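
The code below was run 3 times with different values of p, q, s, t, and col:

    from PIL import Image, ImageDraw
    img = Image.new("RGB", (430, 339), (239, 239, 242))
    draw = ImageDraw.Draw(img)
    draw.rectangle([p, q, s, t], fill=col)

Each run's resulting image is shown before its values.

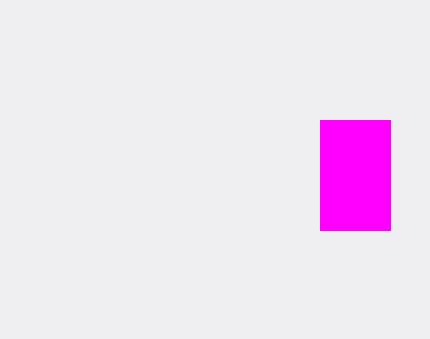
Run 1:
p = 320; q = 120; s = 390; t = 230; col = 'magenta'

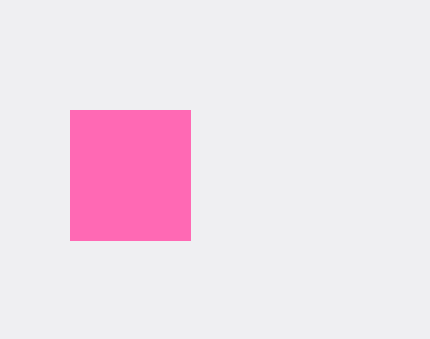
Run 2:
p = 70
q = 110
s = 190
t = 240
col = 'hotpink'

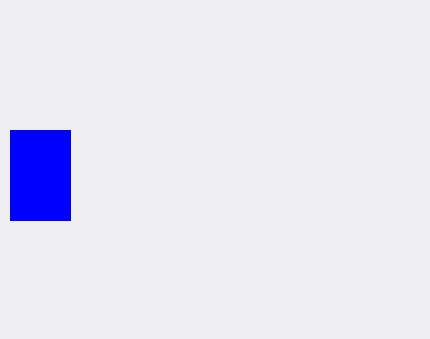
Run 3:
p = 10
q = 130
s = 70
t = 220
col = 'blue'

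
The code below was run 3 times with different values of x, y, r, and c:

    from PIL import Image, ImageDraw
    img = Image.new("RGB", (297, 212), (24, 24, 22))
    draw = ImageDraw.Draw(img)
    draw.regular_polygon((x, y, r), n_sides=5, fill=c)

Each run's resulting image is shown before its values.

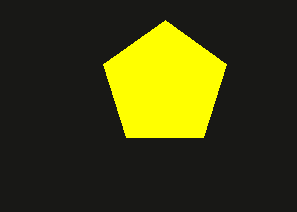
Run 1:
x = 165, y = 85, r = 65, c = 'yellow'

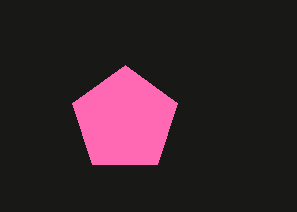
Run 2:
x = 125; y = 120; r = 55; c = 'hotpink'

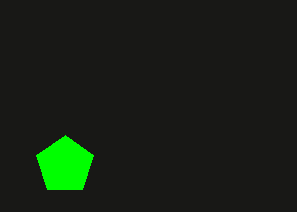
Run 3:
x = 65; y = 165; r = 30; c = 'lime'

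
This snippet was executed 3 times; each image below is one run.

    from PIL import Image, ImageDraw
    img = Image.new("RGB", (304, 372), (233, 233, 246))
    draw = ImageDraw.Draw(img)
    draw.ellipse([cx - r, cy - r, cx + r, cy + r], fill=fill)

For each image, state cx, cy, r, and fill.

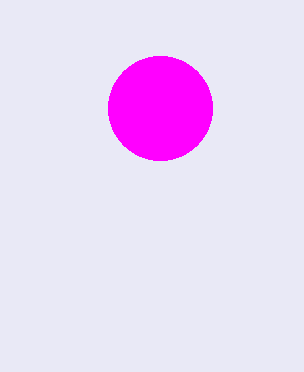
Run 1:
cx = 160, cy = 108, r = 52, fill = 'magenta'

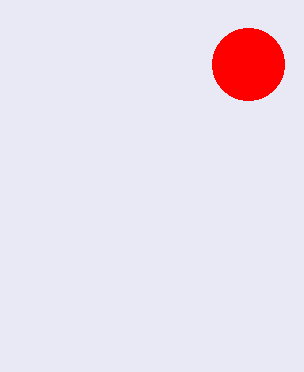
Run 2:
cx = 248, cy = 64, r = 36, fill = 'red'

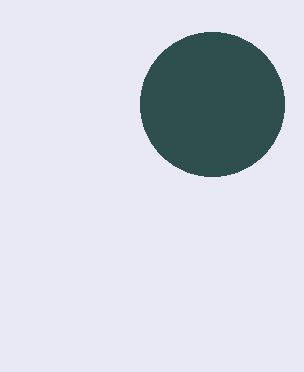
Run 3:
cx = 212
cy = 104
r = 72
fill = 'darkslategray'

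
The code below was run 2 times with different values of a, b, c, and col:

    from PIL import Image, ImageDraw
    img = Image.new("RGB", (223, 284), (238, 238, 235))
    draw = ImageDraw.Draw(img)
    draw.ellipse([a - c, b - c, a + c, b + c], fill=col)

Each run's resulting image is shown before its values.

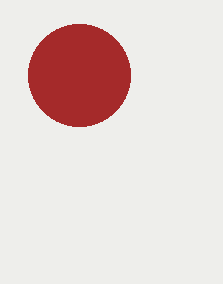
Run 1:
a = 79
b = 75
c = 51
col = 'brown'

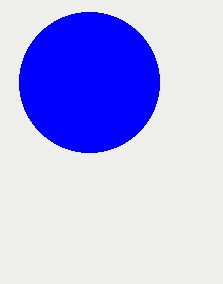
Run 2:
a = 89; b = 82; c = 70; col = 'blue'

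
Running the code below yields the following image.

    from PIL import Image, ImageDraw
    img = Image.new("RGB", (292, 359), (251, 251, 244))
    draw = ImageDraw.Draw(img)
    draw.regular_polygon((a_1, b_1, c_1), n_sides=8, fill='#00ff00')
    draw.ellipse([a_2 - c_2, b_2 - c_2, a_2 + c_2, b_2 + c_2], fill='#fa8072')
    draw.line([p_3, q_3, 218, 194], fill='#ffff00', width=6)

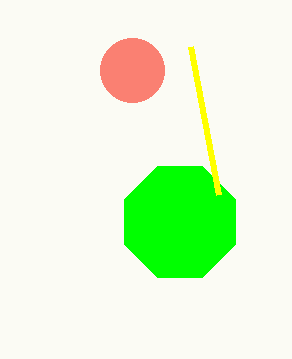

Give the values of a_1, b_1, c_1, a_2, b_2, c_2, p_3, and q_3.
a_1 = 180
b_1 = 222
c_1 = 60
a_2 = 132
b_2 = 70
c_2 = 32
p_3 = 190
q_3 = 46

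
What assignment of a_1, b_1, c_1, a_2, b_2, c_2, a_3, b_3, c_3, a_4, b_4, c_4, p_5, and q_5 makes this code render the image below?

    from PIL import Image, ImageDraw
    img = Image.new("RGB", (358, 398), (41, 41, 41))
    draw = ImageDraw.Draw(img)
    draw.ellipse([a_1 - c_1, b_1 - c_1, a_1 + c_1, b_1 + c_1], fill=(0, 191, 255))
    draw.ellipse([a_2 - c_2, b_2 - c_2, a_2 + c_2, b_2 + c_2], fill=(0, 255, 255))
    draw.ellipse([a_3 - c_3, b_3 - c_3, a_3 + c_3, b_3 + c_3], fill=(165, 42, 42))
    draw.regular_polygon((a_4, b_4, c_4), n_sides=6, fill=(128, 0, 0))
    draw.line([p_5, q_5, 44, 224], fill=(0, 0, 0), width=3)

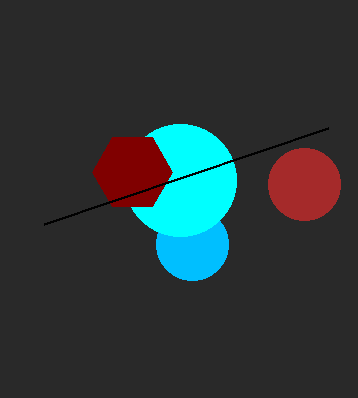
a_1 = 192; b_1 = 244; c_1 = 36; a_2 = 180; b_2 = 180; c_2 = 56; a_3 = 304; b_3 = 184; c_3 = 36; a_4 = 132; b_4 = 172; c_4 = 40; p_5 = 328; q_5 = 128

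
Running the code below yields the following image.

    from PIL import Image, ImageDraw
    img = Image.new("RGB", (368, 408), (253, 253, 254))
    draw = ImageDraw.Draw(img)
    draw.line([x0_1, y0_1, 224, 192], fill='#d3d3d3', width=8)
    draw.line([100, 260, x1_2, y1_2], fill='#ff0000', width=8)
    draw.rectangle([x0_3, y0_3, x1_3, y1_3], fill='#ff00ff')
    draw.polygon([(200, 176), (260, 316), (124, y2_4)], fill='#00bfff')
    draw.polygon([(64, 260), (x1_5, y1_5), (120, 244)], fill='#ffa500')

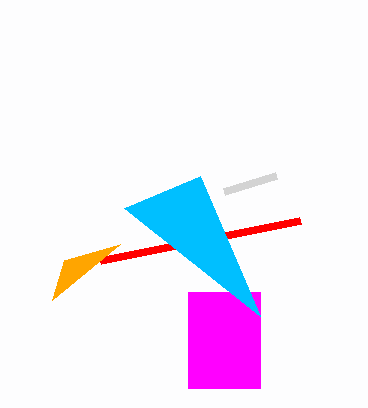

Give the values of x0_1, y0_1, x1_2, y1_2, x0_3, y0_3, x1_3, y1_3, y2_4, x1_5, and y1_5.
x0_1 = 276
y0_1 = 176
x1_2 = 300
y1_2 = 220
x0_3 = 188
y0_3 = 292
x1_3 = 260
y1_3 = 388
y2_4 = 208
x1_5 = 52
y1_5 = 300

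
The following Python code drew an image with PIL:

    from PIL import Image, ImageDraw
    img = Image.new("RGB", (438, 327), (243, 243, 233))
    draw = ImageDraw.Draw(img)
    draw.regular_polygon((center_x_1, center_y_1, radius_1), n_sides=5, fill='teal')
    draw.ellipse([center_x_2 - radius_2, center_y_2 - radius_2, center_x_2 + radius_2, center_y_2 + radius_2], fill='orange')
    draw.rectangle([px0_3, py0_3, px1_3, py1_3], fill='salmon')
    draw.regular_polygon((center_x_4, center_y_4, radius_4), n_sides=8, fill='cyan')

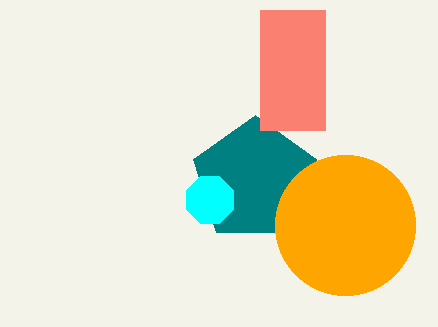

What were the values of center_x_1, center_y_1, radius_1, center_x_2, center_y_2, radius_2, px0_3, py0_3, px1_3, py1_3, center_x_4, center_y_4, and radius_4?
center_x_1 = 255, center_y_1 = 180, radius_1 = 65, center_x_2 = 345, center_y_2 = 225, radius_2 = 70, px0_3 = 260, py0_3 = 10, px1_3 = 325, py1_3 = 130, center_x_4 = 210, center_y_4 = 200, radius_4 = 25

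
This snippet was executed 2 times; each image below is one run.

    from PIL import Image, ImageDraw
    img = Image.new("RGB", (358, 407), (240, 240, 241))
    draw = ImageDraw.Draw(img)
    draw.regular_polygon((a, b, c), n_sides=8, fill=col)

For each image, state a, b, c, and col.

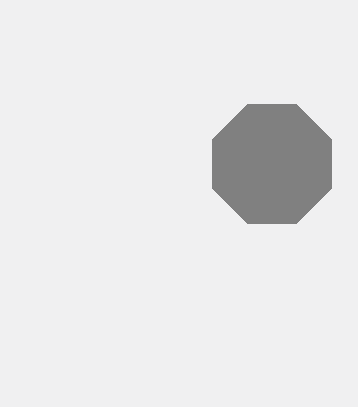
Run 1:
a = 272, b = 164, c = 64, col = 'gray'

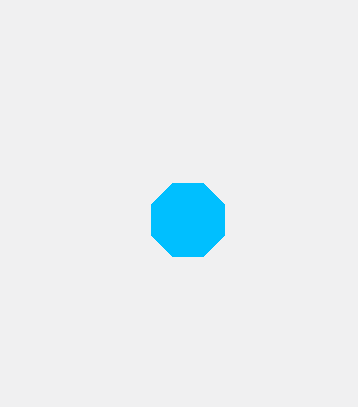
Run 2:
a = 188, b = 220, c = 40, col = 'deepskyblue'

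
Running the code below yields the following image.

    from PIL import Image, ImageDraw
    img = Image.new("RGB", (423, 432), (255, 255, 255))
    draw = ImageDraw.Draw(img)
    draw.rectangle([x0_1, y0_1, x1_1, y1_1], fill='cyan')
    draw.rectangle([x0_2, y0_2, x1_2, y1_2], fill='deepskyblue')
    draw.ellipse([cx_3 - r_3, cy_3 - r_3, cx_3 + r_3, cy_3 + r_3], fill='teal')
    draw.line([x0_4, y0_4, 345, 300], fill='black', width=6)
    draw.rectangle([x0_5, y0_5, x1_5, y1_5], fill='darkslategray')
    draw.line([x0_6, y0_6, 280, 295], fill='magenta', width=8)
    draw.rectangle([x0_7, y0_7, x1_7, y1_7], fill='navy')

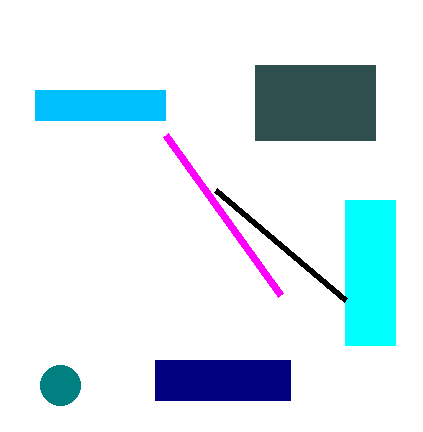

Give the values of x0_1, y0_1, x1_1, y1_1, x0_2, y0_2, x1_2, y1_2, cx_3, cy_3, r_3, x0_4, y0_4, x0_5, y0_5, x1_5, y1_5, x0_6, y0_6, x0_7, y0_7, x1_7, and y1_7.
x0_1 = 345, y0_1 = 200, x1_1 = 395, y1_1 = 345, x0_2 = 35, y0_2 = 90, x1_2 = 165, y1_2 = 120, cx_3 = 60, cy_3 = 385, r_3 = 20, x0_4 = 215, y0_4 = 190, x0_5 = 255, y0_5 = 65, x1_5 = 375, y1_5 = 140, x0_6 = 165, y0_6 = 135, x0_7 = 155, y0_7 = 360, x1_7 = 290, y1_7 = 400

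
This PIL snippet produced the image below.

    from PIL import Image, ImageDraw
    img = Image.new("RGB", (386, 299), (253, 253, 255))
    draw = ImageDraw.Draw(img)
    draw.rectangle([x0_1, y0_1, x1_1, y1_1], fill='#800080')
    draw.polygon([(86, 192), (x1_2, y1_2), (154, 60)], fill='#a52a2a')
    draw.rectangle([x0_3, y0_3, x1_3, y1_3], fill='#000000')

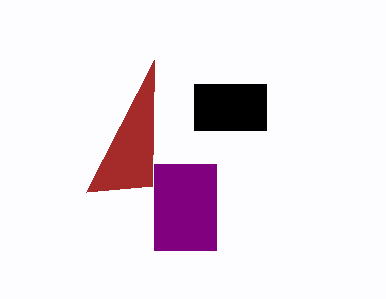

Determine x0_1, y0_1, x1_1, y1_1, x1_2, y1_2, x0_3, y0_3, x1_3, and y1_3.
x0_1 = 154, y0_1 = 164, x1_1 = 216, y1_1 = 250, x1_2 = 152, y1_2 = 186, x0_3 = 194, y0_3 = 84, x1_3 = 266, y1_3 = 130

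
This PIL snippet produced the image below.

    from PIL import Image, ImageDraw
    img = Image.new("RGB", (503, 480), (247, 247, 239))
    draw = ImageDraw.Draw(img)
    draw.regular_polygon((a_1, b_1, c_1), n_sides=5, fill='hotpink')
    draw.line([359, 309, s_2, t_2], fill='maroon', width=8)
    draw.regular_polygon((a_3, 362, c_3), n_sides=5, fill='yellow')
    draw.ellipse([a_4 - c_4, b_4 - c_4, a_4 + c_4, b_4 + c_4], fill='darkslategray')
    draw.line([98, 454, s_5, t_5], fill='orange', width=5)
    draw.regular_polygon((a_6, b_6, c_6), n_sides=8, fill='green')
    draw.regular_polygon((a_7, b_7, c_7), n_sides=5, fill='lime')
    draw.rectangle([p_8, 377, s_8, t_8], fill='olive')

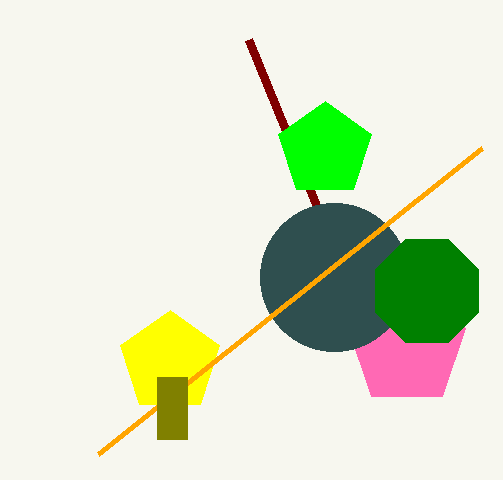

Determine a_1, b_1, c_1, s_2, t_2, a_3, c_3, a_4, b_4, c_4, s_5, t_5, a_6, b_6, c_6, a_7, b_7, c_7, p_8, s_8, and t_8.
a_1 = 407, b_1 = 347, c_1 = 61, s_2 = 249, t_2 = 40, a_3 = 170, c_3 = 52, a_4 = 334, b_4 = 277, c_4 = 74, s_5 = 482, t_5 = 148, a_6 = 427, b_6 = 291, c_6 = 56, a_7 = 325, b_7 = 150, c_7 = 49, p_8 = 157, s_8 = 187, t_8 = 439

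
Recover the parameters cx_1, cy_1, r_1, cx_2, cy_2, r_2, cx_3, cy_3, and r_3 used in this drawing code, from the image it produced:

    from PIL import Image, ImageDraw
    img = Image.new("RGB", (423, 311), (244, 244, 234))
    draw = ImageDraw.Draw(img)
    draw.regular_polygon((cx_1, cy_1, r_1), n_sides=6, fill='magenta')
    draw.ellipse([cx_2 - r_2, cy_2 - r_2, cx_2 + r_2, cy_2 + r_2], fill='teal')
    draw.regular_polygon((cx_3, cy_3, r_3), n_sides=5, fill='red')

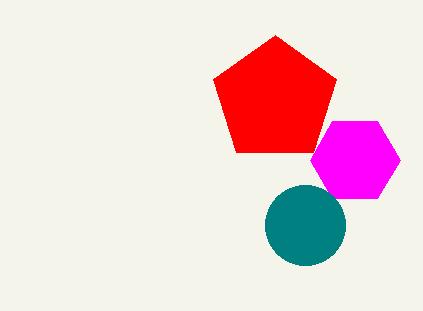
cx_1 = 355, cy_1 = 160, r_1 = 45, cx_2 = 305, cy_2 = 225, r_2 = 40, cx_3 = 275, cy_3 = 100, r_3 = 65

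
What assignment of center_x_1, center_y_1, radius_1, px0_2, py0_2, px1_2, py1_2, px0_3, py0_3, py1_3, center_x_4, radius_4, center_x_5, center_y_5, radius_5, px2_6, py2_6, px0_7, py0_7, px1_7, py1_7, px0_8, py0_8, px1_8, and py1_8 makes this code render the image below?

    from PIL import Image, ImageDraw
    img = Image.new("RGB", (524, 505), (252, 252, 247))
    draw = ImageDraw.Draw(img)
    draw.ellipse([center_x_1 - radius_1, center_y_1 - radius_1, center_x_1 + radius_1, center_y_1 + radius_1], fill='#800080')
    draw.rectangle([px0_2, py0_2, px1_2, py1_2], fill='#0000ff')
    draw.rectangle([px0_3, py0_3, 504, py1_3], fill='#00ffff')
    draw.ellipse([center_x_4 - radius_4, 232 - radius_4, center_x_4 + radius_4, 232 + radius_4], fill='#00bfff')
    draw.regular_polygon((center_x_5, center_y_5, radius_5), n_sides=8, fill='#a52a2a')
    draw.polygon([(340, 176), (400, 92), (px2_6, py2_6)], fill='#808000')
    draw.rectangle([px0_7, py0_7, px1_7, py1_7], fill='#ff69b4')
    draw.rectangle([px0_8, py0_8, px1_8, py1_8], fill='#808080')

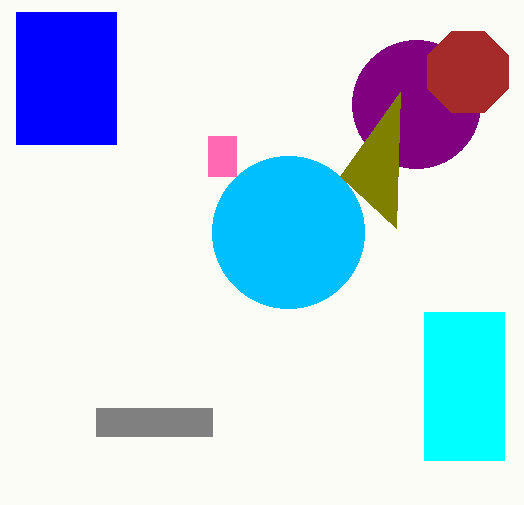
center_x_1 = 416, center_y_1 = 104, radius_1 = 64, px0_2 = 16, py0_2 = 12, px1_2 = 116, py1_2 = 144, px0_3 = 424, py0_3 = 312, py1_3 = 460, center_x_4 = 288, radius_4 = 76, center_x_5 = 468, center_y_5 = 72, radius_5 = 44, px2_6 = 396, py2_6 = 228, px0_7 = 208, py0_7 = 136, px1_7 = 236, py1_7 = 176, px0_8 = 96, py0_8 = 408, px1_8 = 212, py1_8 = 436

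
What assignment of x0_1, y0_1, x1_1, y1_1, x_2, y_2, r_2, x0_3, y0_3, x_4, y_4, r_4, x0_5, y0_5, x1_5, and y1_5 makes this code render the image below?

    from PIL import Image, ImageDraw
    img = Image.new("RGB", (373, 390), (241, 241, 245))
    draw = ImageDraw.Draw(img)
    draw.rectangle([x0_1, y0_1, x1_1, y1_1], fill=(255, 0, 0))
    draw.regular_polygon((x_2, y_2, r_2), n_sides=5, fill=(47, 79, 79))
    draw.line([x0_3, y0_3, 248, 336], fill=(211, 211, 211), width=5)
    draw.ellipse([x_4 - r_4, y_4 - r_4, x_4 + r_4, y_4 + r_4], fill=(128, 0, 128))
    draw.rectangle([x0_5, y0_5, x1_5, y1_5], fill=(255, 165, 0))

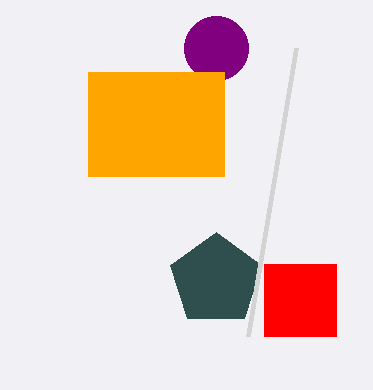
x0_1 = 264
y0_1 = 264
x1_1 = 336
y1_1 = 336
x_2 = 216
y_2 = 280
r_2 = 48
x0_3 = 296
y0_3 = 48
x_4 = 216
y_4 = 48
r_4 = 32
x0_5 = 88
y0_5 = 72
x1_5 = 224
y1_5 = 176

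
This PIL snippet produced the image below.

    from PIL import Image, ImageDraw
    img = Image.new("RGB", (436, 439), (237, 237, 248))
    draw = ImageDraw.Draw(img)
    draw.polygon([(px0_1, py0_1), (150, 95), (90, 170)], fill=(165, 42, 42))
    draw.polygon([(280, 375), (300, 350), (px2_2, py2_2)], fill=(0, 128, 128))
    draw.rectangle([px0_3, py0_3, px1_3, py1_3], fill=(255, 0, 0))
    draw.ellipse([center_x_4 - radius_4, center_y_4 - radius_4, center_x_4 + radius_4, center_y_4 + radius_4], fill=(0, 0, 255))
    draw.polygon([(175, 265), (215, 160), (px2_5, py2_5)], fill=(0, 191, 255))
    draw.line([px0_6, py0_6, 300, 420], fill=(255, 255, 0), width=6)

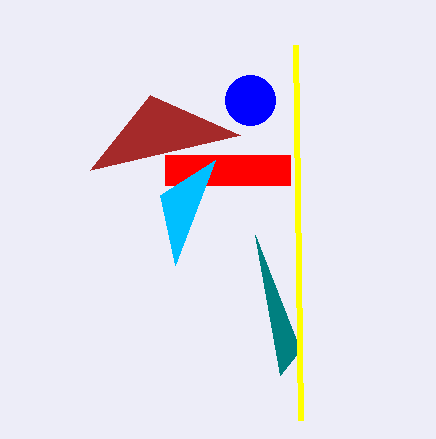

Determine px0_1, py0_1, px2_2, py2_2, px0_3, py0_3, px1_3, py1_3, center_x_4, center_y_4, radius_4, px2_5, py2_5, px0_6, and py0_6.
px0_1 = 240; py0_1 = 135; px2_2 = 255; py2_2 = 235; px0_3 = 165; py0_3 = 155; px1_3 = 290; py1_3 = 185; center_x_4 = 250; center_y_4 = 100; radius_4 = 25; px2_5 = 160; py2_5 = 195; px0_6 = 295; py0_6 = 45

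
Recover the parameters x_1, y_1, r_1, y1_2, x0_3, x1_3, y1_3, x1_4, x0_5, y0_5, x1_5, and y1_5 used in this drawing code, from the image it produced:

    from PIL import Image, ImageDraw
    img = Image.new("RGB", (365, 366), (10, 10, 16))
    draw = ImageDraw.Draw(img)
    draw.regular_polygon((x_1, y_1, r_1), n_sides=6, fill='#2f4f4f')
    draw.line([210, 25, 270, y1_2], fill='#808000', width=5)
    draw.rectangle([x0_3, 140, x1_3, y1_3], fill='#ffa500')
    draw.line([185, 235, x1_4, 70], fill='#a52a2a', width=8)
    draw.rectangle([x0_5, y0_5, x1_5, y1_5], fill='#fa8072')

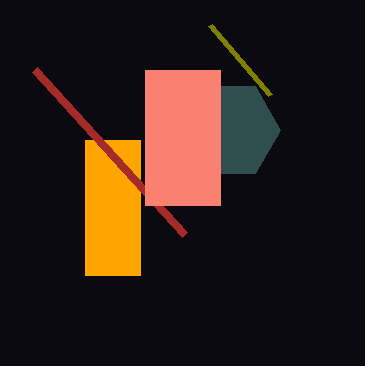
x_1 = 230, y_1 = 130, r_1 = 50, y1_2 = 95, x0_3 = 85, x1_3 = 140, y1_3 = 275, x1_4 = 35, x0_5 = 145, y0_5 = 70, x1_5 = 220, y1_5 = 205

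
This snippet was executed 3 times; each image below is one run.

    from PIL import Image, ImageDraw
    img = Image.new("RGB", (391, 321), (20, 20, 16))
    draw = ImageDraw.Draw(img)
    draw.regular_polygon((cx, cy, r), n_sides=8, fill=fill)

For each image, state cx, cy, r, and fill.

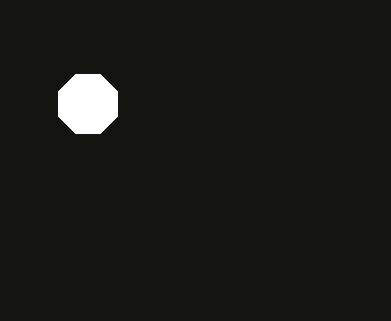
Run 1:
cx = 88, cy = 104, r = 32, fill = 'white'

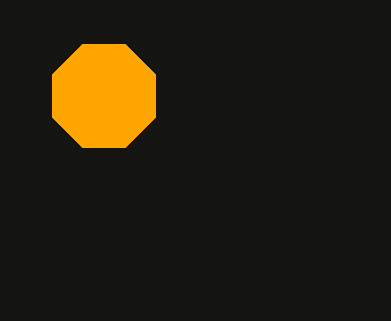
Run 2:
cx = 104; cy = 96; r = 56; fill = 'orange'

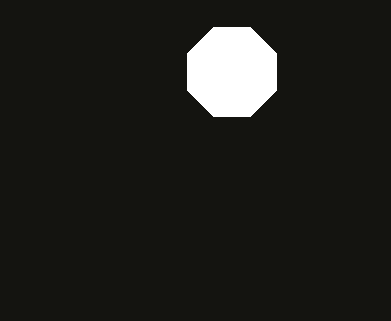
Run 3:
cx = 232; cy = 72; r = 48; fill = 'white'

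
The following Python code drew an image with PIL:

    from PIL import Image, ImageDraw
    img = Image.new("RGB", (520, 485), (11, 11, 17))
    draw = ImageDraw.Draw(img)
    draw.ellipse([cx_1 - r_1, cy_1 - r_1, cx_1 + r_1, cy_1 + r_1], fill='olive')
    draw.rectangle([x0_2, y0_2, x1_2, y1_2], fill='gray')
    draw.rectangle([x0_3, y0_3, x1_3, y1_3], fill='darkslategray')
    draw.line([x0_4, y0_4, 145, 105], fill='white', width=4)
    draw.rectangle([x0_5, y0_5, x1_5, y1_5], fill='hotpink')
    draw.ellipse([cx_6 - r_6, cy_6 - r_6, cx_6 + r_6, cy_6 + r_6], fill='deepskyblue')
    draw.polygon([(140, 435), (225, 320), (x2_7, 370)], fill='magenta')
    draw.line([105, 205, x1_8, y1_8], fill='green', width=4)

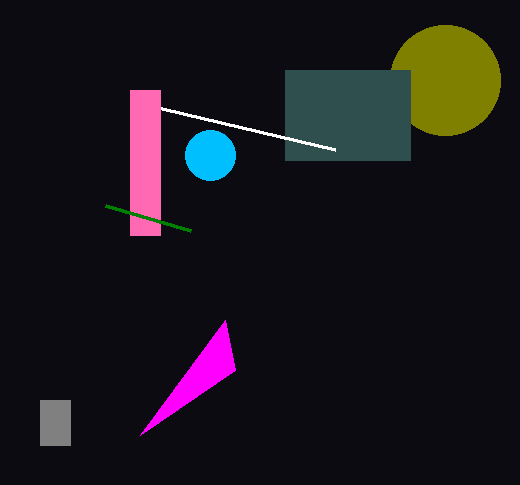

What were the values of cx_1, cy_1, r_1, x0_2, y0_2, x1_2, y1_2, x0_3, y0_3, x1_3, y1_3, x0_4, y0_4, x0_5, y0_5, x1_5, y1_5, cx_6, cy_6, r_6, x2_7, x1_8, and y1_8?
cx_1 = 445; cy_1 = 80; r_1 = 55; x0_2 = 40; y0_2 = 400; x1_2 = 70; y1_2 = 445; x0_3 = 285; y0_3 = 70; x1_3 = 410; y1_3 = 160; x0_4 = 335; y0_4 = 150; x0_5 = 130; y0_5 = 90; x1_5 = 160; y1_5 = 235; cx_6 = 210; cy_6 = 155; r_6 = 25; x2_7 = 235; x1_8 = 190; y1_8 = 230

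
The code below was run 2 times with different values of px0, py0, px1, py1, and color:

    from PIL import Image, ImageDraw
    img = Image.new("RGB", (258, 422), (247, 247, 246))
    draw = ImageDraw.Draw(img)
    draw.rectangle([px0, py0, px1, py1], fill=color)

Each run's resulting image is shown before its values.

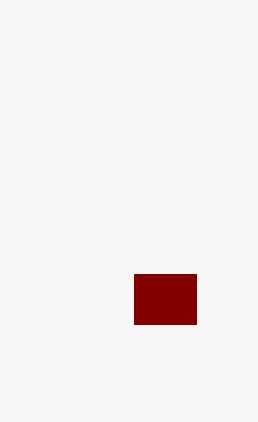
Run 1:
px0 = 134, py0 = 274, px1 = 196, py1 = 324, color = 'maroon'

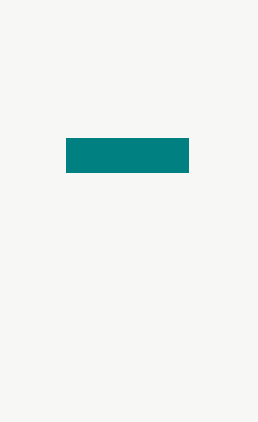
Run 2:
px0 = 66
py0 = 138
px1 = 188
py1 = 172
color = 'teal'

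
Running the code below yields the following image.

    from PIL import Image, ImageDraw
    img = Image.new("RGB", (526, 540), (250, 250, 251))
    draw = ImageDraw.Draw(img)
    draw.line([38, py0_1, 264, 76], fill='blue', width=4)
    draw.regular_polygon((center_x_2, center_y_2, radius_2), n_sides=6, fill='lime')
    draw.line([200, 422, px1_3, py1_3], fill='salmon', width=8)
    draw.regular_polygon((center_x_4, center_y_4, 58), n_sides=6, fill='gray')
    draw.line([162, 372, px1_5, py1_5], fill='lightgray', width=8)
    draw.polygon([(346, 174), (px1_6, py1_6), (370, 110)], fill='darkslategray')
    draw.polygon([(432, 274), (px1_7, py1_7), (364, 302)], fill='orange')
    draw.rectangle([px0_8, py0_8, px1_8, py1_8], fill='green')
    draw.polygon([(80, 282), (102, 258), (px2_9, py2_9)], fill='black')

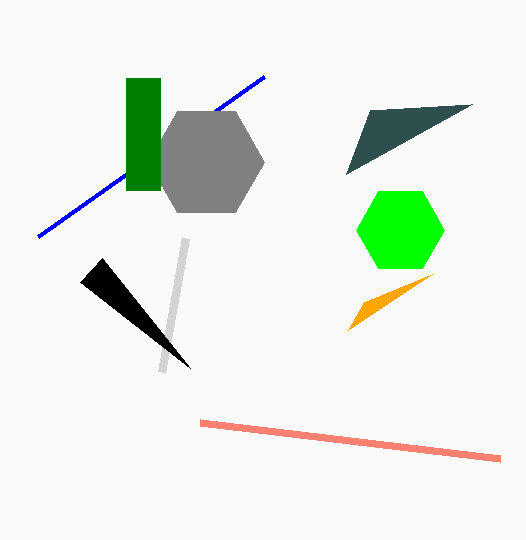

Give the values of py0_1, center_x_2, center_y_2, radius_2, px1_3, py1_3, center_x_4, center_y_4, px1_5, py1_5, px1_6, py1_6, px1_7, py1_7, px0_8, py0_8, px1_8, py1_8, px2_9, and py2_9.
py0_1 = 236
center_x_2 = 400
center_y_2 = 230
radius_2 = 44
px1_3 = 500
py1_3 = 458
center_x_4 = 206
center_y_4 = 162
px1_5 = 186
py1_5 = 238
px1_6 = 472
py1_6 = 104
px1_7 = 348
py1_7 = 330
px0_8 = 126
py0_8 = 78
px1_8 = 160
py1_8 = 190
px2_9 = 190
py2_9 = 368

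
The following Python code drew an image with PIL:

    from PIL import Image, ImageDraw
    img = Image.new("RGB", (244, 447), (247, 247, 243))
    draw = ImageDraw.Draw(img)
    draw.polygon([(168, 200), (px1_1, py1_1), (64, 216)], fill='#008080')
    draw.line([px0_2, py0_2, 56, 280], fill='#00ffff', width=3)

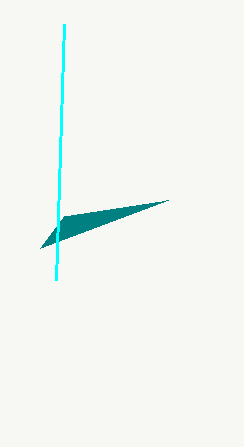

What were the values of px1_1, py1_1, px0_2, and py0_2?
px1_1 = 40; py1_1 = 248; px0_2 = 64; py0_2 = 24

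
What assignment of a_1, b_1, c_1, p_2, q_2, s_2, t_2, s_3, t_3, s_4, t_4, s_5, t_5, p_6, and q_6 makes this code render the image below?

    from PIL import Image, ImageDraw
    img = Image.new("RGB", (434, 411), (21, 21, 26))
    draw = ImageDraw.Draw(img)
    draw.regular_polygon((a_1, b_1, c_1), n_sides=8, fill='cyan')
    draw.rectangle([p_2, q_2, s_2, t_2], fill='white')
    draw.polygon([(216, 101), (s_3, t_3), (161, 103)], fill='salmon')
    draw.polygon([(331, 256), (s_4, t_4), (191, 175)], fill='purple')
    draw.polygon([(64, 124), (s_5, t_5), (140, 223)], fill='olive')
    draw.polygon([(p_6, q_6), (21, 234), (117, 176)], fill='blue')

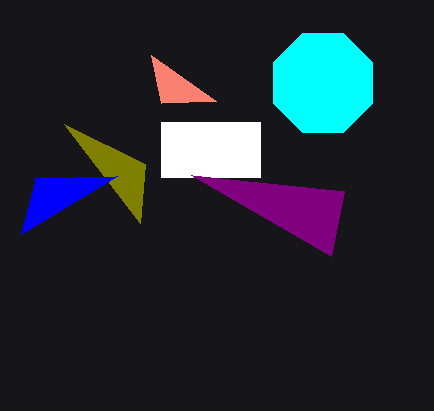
a_1 = 323
b_1 = 83
c_1 = 54
p_2 = 161
q_2 = 122
s_2 = 260
t_2 = 177
s_3 = 151
t_3 = 55
s_4 = 344
t_4 = 191
s_5 = 145
t_5 = 164
p_6 = 36
q_6 = 178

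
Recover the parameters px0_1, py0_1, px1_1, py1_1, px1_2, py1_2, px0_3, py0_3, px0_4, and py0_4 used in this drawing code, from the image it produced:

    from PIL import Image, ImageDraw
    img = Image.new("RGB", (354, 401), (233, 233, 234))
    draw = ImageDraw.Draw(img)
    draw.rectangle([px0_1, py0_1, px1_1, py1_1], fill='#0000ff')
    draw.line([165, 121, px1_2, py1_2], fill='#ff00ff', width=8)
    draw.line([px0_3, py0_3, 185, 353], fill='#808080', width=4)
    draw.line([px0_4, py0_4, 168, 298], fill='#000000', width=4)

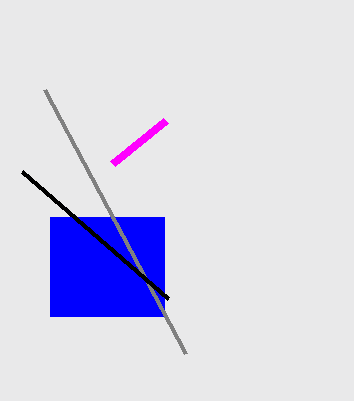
px0_1 = 50
py0_1 = 217
px1_1 = 164
py1_1 = 316
px1_2 = 112
py1_2 = 164
px0_3 = 44
py0_3 = 89
px0_4 = 22
py0_4 = 171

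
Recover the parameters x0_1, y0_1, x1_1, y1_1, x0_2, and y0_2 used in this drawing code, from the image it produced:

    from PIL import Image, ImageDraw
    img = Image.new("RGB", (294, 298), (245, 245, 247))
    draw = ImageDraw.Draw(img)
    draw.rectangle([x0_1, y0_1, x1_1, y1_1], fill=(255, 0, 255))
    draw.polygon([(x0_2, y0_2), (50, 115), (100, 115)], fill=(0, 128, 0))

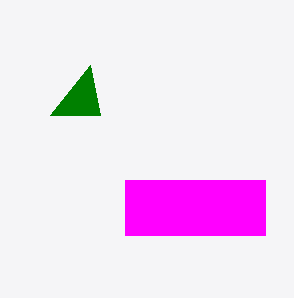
x0_1 = 125
y0_1 = 180
x1_1 = 265
y1_1 = 235
x0_2 = 90
y0_2 = 65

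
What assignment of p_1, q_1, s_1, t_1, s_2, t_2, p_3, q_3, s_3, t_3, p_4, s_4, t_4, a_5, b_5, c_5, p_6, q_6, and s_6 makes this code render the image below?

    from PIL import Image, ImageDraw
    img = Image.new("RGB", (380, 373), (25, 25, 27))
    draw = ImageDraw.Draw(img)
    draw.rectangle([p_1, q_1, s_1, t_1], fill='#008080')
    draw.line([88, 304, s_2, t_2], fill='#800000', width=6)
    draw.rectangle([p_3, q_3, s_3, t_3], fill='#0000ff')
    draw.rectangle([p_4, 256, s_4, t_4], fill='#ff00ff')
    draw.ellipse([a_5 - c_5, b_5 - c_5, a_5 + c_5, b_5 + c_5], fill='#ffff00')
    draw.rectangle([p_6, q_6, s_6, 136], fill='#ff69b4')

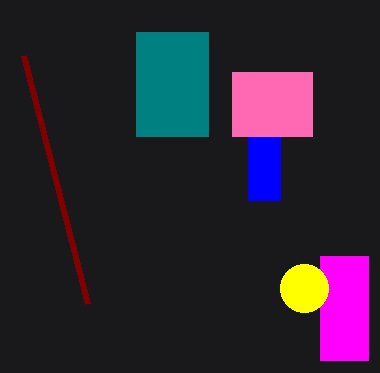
p_1 = 136, q_1 = 32, s_1 = 208, t_1 = 136, s_2 = 24, t_2 = 56, p_3 = 248, q_3 = 72, s_3 = 280, t_3 = 200, p_4 = 320, s_4 = 368, t_4 = 360, a_5 = 304, b_5 = 288, c_5 = 24, p_6 = 232, q_6 = 72, s_6 = 312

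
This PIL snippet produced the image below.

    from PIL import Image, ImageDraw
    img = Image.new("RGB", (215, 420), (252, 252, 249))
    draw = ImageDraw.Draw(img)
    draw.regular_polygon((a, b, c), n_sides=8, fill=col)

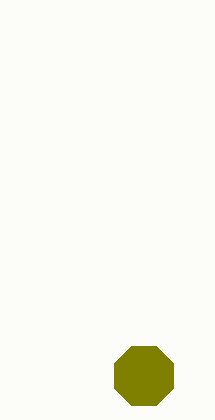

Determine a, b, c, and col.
a = 144, b = 376, c = 32, col = 'olive'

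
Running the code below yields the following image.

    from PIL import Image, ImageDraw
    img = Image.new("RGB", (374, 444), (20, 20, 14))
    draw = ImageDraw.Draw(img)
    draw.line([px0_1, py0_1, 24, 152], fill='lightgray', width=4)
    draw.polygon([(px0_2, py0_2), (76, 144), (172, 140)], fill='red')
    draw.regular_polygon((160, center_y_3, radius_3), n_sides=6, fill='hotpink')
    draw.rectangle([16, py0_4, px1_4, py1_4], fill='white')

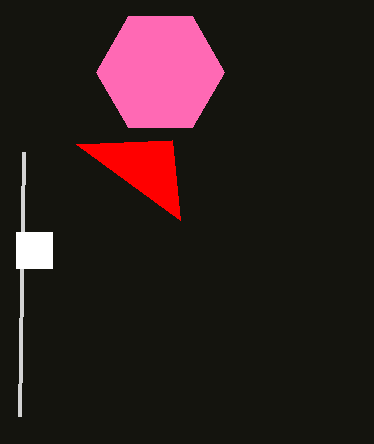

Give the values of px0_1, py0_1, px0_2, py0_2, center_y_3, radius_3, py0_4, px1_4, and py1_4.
px0_1 = 20, py0_1 = 416, px0_2 = 180, py0_2 = 220, center_y_3 = 72, radius_3 = 64, py0_4 = 232, px1_4 = 52, py1_4 = 268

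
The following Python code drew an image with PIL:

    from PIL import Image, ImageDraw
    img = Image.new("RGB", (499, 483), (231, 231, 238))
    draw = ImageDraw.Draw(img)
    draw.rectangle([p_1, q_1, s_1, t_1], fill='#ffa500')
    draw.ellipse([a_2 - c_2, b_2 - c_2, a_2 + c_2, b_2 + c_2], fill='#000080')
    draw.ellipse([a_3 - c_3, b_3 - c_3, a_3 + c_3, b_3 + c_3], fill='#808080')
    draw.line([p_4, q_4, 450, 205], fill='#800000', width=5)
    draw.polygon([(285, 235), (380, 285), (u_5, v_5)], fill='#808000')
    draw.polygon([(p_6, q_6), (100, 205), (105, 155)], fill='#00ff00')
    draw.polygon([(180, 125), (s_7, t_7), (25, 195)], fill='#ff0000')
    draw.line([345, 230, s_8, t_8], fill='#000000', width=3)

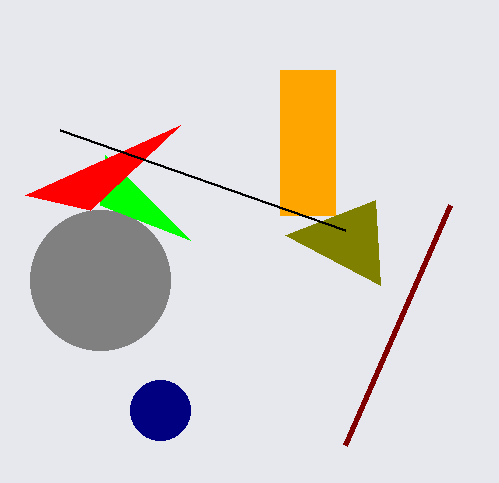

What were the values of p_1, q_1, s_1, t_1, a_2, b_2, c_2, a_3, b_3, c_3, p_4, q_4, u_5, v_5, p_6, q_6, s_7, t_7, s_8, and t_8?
p_1 = 280, q_1 = 70, s_1 = 335, t_1 = 215, a_2 = 160, b_2 = 410, c_2 = 30, a_3 = 100, b_3 = 280, c_3 = 70, p_4 = 345, q_4 = 445, u_5 = 375, v_5 = 200, p_6 = 190, q_6 = 240, s_7 = 90, t_7 = 210, s_8 = 60, t_8 = 130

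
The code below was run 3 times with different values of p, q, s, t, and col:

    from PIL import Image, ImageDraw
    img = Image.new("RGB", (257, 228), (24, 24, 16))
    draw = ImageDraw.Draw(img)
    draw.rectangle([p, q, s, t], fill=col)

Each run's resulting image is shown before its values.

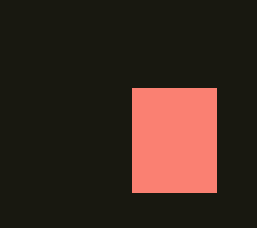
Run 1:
p = 132
q = 88
s = 216
t = 192
col = 'salmon'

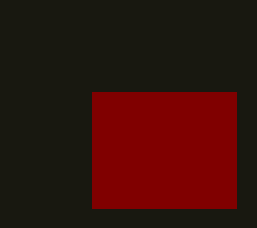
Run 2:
p = 92, q = 92, s = 236, t = 208, col = 'maroon'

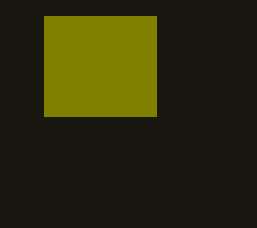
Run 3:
p = 44; q = 16; s = 156; t = 116; col = 'olive'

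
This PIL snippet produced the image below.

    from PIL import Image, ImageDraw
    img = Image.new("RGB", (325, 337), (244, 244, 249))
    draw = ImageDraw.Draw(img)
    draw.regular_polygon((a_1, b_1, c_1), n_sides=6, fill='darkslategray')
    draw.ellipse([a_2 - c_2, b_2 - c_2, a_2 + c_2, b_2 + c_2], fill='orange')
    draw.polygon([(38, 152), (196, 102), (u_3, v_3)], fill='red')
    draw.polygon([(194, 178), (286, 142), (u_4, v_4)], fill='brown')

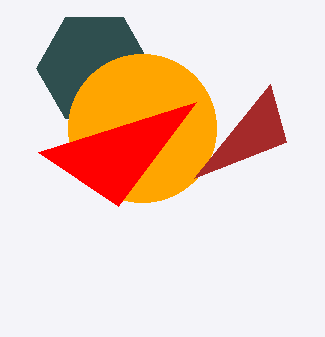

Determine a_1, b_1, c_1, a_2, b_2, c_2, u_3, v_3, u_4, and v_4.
a_1 = 94, b_1 = 68, c_1 = 58, a_2 = 142, b_2 = 128, c_2 = 74, u_3 = 118, v_3 = 206, u_4 = 270, v_4 = 84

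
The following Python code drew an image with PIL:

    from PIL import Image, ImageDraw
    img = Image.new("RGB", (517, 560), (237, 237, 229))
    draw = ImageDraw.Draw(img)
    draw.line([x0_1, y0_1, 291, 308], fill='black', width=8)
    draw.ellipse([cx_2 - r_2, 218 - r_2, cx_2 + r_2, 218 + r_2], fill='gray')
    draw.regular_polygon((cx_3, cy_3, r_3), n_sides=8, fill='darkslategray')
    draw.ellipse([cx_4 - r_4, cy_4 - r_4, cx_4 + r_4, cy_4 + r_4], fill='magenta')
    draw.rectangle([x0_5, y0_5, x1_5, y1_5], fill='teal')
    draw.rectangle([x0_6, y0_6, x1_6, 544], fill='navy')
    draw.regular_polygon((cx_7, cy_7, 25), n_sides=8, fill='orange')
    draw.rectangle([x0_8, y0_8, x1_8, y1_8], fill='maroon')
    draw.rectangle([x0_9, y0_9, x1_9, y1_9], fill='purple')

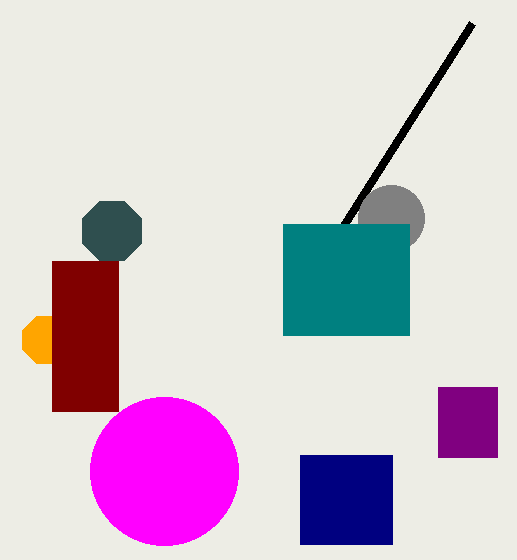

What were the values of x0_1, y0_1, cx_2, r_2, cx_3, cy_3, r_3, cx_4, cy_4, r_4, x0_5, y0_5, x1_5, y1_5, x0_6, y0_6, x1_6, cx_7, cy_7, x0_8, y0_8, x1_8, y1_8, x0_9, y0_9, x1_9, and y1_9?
x0_1 = 472; y0_1 = 23; cx_2 = 391; r_2 = 33; cx_3 = 112; cy_3 = 231; r_3 = 32; cx_4 = 164; cy_4 = 471; r_4 = 74; x0_5 = 283; y0_5 = 224; x1_5 = 409; y1_5 = 335; x0_6 = 300; y0_6 = 455; x1_6 = 392; cx_7 = 46; cy_7 = 340; x0_8 = 52; y0_8 = 261; x1_8 = 118; y1_8 = 411; x0_9 = 438; y0_9 = 387; x1_9 = 497; y1_9 = 457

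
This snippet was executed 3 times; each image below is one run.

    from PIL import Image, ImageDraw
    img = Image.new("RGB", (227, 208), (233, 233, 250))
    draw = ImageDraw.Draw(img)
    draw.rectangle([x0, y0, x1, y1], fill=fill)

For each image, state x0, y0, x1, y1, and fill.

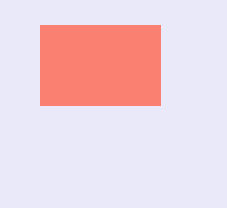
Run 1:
x0 = 40, y0 = 25, x1 = 160, y1 = 105, fill = 'salmon'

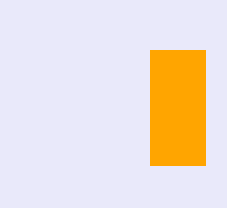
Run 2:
x0 = 150; y0 = 50; x1 = 205; y1 = 165; fill = 'orange'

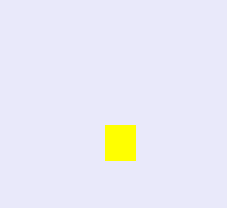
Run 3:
x0 = 105, y0 = 125, x1 = 135, y1 = 160, fill = 'yellow'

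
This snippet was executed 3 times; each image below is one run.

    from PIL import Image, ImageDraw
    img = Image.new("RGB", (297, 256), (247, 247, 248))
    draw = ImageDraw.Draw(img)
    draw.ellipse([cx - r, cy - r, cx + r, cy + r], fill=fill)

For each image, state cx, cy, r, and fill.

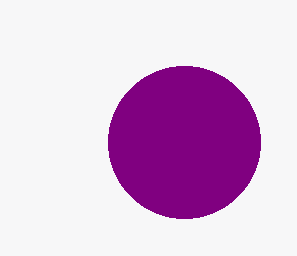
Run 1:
cx = 184; cy = 142; r = 76; fill = 'purple'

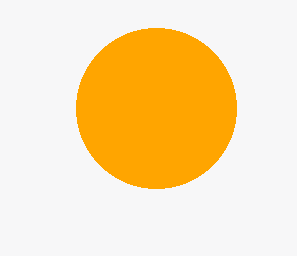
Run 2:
cx = 156
cy = 108
r = 80
fill = 'orange'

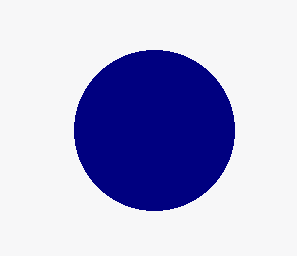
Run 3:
cx = 154
cy = 130
r = 80
fill = 'navy'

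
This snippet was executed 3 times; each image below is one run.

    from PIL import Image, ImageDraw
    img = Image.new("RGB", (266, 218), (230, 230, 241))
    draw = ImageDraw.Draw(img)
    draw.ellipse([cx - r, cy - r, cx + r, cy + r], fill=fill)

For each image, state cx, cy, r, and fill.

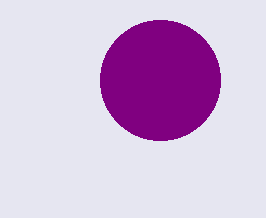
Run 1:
cx = 160
cy = 80
r = 60
fill = 'purple'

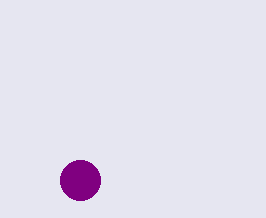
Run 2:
cx = 80, cy = 180, r = 20, fill = 'purple'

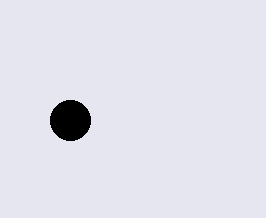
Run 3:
cx = 70
cy = 120
r = 20
fill = 'black'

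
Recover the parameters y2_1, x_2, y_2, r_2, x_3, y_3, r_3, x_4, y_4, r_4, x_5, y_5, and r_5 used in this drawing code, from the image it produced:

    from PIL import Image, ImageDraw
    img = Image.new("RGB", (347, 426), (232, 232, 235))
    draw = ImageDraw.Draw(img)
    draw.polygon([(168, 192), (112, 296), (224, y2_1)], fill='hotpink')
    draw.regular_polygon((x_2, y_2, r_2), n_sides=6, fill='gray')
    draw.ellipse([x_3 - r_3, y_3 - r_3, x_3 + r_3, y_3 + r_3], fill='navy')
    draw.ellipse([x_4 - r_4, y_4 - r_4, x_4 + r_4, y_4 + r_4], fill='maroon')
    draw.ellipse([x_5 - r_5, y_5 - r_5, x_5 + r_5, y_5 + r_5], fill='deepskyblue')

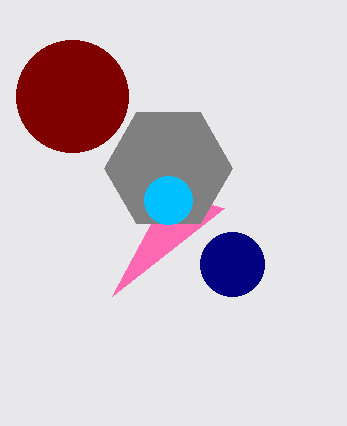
y2_1 = 208
x_2 = 168
y_2 = 168
r_2 = 64
x_3 = 232
y_3 = 264
r_3 = 32
x_4 = 72
y_4 = 96
r_4 = 56
x_5 = 168
y_5 = 200
r_5 = 24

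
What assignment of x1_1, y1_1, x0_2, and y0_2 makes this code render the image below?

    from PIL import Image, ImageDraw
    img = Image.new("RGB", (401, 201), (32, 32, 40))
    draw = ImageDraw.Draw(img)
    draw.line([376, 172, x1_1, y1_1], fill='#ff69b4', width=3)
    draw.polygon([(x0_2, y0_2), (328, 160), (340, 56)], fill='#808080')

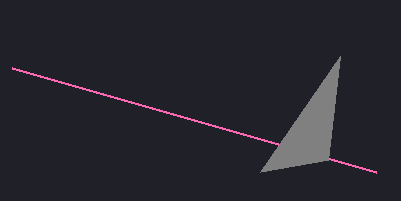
x1_1 = 12, y1_1 = 68, x0_2 = 260, y0_2 = 172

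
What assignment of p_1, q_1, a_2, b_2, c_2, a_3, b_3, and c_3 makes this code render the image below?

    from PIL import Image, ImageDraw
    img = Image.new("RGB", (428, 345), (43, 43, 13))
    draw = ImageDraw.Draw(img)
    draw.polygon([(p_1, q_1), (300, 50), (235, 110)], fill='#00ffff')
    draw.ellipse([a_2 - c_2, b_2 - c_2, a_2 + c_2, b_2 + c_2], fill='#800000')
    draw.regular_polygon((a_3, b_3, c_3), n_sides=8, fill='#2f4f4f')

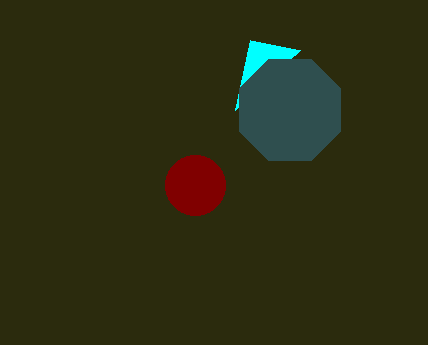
p_1 = 250, q_1 = 40, a_2 = 195, b_2 = 185, c_2 = 30, a_3 = 290, b_3 = 110, c_3 = 55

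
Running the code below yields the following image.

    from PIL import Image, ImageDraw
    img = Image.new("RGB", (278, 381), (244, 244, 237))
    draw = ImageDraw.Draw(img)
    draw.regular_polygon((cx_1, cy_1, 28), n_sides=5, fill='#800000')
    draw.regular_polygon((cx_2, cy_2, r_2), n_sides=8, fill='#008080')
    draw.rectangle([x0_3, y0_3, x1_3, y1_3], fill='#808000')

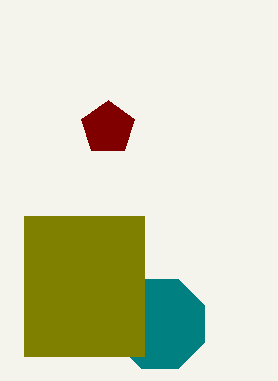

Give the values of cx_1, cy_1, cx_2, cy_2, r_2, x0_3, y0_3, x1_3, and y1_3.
cx_1 = 108
cy_1 = 128
cx_2 = 160
cy_2 = 324
r_2 = 48
x0_3 = 24
y0_3 = 216
x1_3 = 144
y1_3 = 356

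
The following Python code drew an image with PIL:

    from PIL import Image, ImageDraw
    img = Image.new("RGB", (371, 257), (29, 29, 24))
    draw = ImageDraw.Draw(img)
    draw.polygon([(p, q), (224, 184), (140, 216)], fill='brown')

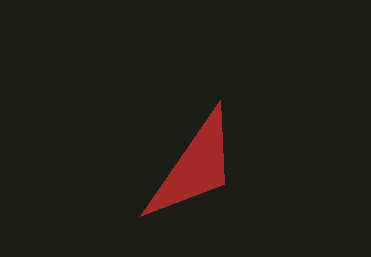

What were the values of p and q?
p = 220
q = 100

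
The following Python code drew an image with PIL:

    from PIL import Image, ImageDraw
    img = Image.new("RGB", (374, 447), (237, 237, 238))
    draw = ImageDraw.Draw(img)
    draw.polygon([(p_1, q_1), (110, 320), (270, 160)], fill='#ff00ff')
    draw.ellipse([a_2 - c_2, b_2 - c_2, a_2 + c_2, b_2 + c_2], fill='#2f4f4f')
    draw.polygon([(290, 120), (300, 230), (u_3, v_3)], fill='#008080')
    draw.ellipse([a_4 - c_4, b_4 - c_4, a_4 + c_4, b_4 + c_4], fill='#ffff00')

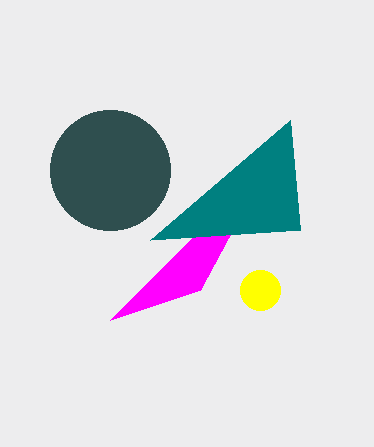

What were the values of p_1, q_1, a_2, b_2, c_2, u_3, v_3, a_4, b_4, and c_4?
p_1 = 200, q_1 = 290, a_2 = 110, b_2 = 170, c_2 = 60, u_3 = 150, v_3 = 240, a_4 = 260, b_4 = 290, c_4 = 20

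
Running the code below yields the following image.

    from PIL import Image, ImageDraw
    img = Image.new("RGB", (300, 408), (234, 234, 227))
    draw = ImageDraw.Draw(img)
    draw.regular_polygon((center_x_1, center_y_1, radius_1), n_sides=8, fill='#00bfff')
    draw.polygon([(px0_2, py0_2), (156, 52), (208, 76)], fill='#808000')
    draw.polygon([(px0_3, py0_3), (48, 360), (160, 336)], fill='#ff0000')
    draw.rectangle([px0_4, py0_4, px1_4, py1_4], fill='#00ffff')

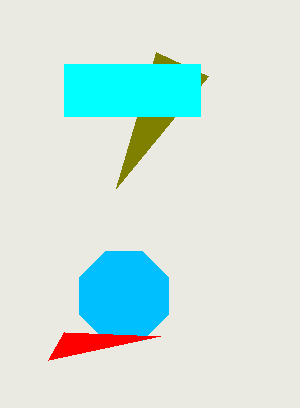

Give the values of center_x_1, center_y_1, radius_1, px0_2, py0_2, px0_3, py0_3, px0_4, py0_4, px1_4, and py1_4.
center_x_1 = 124
center_y_1 = 296
radius_1 = 48
px0_2 = 116
py0_2 = 188
px0_3 = 64
py0_3 = 332
px0_4 = 64
py0_4 = 64
px1_4 = 200
py1_4 = 116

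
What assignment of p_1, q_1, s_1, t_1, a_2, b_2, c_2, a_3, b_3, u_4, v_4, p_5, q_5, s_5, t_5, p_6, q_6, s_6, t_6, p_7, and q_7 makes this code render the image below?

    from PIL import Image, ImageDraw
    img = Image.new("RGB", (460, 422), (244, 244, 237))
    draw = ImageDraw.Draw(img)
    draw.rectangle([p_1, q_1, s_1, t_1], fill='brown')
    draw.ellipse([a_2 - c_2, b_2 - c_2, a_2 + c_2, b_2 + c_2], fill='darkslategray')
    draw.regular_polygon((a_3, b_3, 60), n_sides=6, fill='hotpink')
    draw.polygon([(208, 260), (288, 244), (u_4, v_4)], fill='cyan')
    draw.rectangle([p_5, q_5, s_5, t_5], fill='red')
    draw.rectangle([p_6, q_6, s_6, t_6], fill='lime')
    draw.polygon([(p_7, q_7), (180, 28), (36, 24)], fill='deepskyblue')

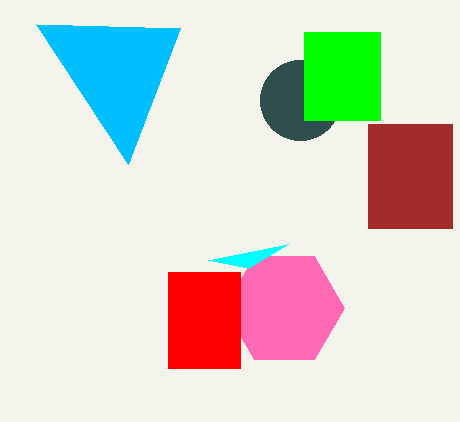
p_1 = 368; q_1 = 124; s_1 = 452; t_1 = 228; a_2 = 300; b_2 = 100; c_2 = 40; a_3 = 284; b_3 = 308; u_4 = 248; v_4 = 268; p_5 = 168; q_5 = 272; s_5 = 240; t_5 = 368; p_6 = 304; q_6 = 32; s_6 = 380; t_6 = 120; p_7 = 128; q_7 = 164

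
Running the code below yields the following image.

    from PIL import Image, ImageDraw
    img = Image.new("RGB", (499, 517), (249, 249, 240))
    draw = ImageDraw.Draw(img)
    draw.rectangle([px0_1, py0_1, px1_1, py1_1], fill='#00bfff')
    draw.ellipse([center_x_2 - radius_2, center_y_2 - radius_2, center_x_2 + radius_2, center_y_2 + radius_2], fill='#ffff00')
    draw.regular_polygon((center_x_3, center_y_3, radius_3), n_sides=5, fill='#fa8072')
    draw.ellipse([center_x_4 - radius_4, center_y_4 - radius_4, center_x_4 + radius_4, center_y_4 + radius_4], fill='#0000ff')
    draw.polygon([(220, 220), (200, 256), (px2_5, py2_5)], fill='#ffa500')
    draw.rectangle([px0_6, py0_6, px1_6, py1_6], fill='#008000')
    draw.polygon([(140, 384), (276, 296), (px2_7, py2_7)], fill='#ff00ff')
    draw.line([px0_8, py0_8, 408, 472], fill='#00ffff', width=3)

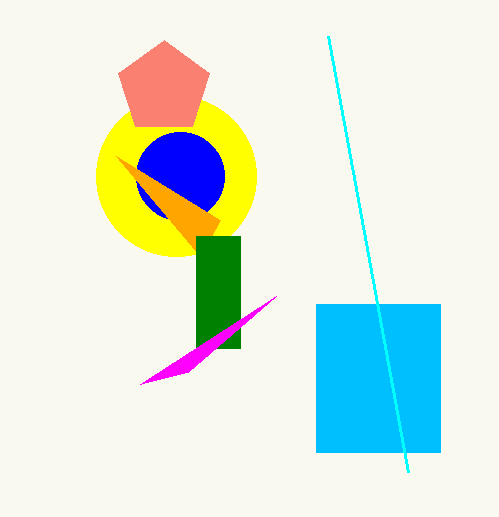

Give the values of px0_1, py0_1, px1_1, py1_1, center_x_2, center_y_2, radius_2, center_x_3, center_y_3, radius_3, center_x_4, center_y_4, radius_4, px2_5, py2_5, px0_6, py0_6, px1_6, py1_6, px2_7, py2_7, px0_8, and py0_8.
px0_1 = 316; py0_1 = 304; px1_1 = 440; py1_1 = 452; center_x_2 = 176; center_y_2 = 176; radius_2 = 80; center_x_3 = 164; center_y_3 = 88; radius_3 = 48; center_x_4 = 180; center_y_4 = 176; radius_4 = 44; px2_5 = 116; py2_5 = 156; px0_6 = 196; py0_6 = 236; px1_6 = 240; py1_6 = 348; px2_7 = 188; py2_7 = 372; px0_8 = 328; py0_8 = 36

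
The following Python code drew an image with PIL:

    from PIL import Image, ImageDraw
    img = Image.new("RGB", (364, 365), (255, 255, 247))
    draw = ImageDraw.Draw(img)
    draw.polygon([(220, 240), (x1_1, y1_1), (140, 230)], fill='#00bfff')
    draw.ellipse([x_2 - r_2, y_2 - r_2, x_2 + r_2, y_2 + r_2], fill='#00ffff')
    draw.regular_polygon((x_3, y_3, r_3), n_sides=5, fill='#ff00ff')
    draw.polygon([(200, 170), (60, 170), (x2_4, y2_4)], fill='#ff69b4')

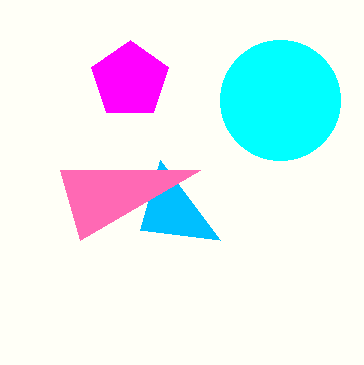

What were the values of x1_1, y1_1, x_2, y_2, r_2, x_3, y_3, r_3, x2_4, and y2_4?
x1_1 = 160
y1_1 = 160
x_2 = 280
y_2 = 100
r_2 = 60
x_3 = 130
y_3 = 80
r_3 = 40
x2_4 = 80
y2_4 = 240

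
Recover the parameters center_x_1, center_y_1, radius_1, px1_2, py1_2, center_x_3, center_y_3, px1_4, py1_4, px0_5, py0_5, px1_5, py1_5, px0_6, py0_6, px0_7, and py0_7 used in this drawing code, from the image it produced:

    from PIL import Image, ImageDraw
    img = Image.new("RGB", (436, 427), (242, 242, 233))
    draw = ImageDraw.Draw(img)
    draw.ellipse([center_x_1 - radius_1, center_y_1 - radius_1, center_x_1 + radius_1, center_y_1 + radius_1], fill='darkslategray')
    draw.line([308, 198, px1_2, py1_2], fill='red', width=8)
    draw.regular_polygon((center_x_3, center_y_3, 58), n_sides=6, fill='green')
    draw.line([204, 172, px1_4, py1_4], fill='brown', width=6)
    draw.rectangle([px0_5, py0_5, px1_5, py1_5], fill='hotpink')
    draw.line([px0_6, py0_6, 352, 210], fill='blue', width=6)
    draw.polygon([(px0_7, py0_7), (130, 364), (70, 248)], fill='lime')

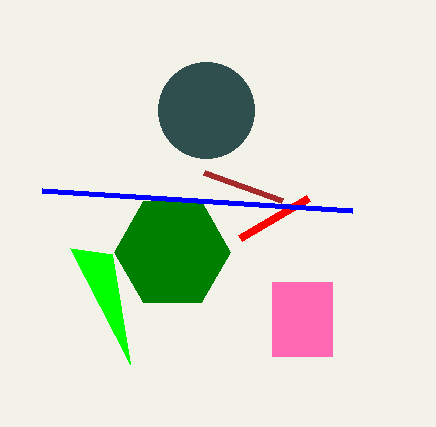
center_x_1 = 206; center_y_1 = 110; radius_1 = 48; px1_2 = 240; py1_2 = 238; center_x_3 = 172; center_y_3 = 252; px1_4 = 282; py1_4 = 200; px0_5 = 272; py0_5 = 282; px1_5 = 332; py1_5 = 356; px0_6 = 42; py0_6 = 190; px0_7 = 112; py0_7 = 254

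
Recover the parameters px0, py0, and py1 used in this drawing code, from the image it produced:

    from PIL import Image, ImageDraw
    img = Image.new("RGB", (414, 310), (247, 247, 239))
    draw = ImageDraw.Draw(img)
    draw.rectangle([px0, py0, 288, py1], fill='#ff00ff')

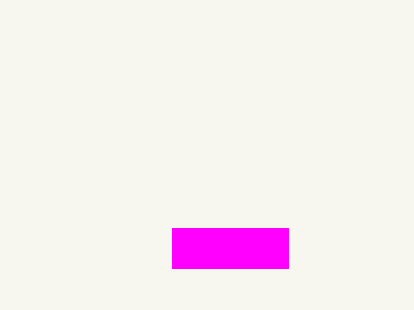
px0 = 172
py0 = 228
py1 = 268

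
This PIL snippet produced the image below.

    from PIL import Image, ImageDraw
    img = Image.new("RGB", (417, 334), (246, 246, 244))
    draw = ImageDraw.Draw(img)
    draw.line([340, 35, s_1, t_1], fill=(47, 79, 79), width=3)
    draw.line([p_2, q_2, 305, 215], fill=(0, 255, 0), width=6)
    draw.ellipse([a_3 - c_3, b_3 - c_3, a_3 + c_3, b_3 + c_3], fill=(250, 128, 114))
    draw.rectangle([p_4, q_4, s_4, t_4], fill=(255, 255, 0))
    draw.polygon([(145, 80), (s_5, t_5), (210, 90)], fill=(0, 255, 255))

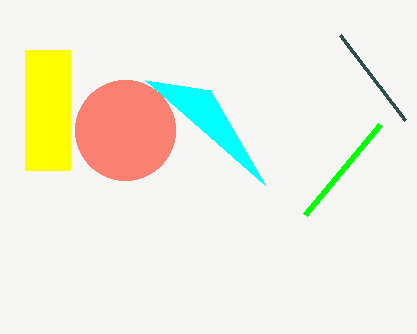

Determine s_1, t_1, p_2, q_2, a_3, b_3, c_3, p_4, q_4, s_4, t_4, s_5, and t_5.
s_1 = 405, t_1 = 120, p_2 = 380, q_2 = 125, a_3 = 125, b_3 = 130, c_3 = 50, p_4 = 25, q_4 = 50, s_4 = 70, t_4 = 170, s_5 = 265, t_5 = 185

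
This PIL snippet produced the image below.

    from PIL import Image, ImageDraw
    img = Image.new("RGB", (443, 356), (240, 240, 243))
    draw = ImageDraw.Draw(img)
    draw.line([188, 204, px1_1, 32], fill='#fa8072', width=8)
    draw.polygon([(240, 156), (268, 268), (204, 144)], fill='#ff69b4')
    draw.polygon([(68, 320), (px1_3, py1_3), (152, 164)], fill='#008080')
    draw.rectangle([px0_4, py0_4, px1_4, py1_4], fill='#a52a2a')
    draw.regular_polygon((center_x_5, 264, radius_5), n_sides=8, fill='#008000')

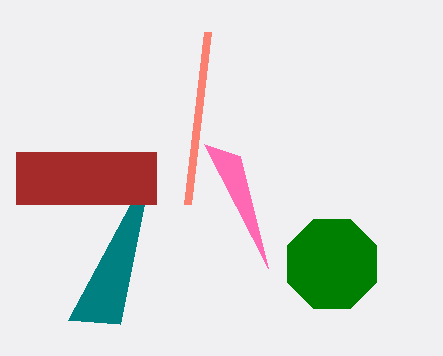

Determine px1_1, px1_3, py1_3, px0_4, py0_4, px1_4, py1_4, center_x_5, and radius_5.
px1_1 = 208, px1_3 = 120, py1_3 = 324, px0_4 = 16, py0_4 = 152, px1_4 = 156, py1_4 = 204, center_x_5 = 332, radius_5 = 48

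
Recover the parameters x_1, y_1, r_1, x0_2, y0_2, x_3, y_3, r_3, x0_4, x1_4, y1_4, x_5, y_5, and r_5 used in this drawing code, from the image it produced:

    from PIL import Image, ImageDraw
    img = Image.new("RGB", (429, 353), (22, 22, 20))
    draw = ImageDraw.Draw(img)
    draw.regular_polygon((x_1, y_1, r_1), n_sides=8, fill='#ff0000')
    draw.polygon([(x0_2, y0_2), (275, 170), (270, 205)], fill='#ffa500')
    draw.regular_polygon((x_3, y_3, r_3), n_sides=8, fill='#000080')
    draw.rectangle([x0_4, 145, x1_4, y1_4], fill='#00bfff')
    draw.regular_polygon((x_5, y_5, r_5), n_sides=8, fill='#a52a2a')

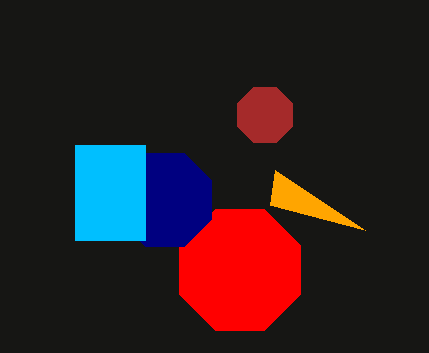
x_1 = 240; y_1 = 270; r_1 = 65; x0_2 = 365; y0_2 = 230; x_3 = 165; y_3 = 200; r_3 = 50; x0_4 = 75; x1_4 = 145; y1_4 = 240; x_5 = 265; y_5 = 115; r_5 = 30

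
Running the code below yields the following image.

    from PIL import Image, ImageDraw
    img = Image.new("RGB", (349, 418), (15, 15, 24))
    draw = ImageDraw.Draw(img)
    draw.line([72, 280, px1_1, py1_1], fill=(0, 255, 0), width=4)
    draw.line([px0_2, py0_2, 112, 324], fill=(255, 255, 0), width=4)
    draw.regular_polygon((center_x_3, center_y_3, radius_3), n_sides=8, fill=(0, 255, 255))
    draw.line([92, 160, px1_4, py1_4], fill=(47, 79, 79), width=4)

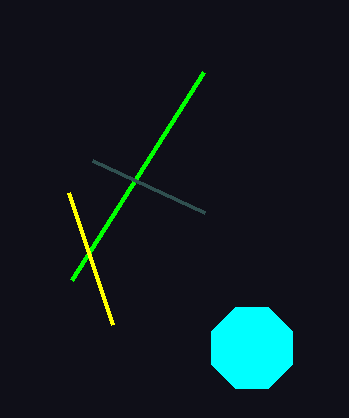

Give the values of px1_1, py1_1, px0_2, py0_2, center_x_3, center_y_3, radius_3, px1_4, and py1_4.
px1_1 = 204, py1_1 = 72, px0_2 = 68, py0_2 = 192, center_x_3 = 252, center_y_3 = 348, radius_3 = 44, px1_4 = 204, py1_4 = 212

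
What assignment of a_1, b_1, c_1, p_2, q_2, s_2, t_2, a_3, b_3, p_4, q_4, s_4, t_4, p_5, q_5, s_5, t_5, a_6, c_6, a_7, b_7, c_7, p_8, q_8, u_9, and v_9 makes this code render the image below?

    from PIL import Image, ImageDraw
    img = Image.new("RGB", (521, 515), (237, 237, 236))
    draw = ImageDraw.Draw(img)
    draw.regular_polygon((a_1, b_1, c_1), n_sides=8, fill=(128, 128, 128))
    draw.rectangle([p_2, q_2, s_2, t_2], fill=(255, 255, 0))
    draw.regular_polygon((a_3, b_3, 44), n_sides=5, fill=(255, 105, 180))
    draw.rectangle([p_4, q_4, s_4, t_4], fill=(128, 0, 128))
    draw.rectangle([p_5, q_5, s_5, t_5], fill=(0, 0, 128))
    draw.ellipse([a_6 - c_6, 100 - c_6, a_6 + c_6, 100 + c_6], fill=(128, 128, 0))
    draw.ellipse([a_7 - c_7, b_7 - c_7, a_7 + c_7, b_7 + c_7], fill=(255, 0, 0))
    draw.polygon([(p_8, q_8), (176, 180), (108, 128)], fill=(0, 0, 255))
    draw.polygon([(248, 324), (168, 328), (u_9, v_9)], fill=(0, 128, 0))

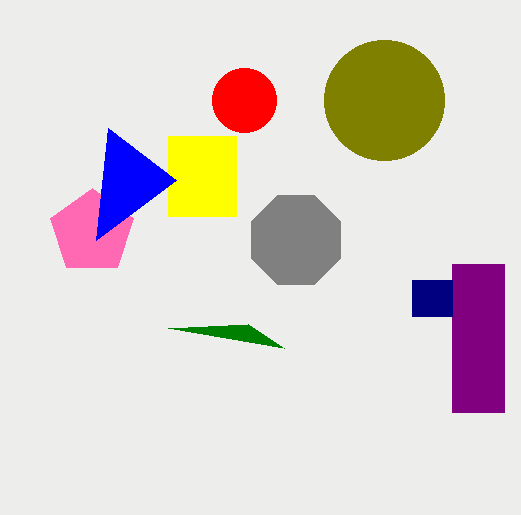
a_1 = 296; b_1 = 240; c_1 = 48; p_2 = 168; q_2 = 136; s_2 = 236; t_2 = 216; a_3 = 92; b_3 = 232; p_4 = 452; q_4 = 264; s_4 = 504; t_4 = 412; p_5 = 412; q_5 = 280; s_5 = 452; t_5 = 316; a_6 = 384; c_6 = 60; a_7 = 244; b_7 = 100; c_7 = 32; p_8 = 96; q_8 = 240; u_9 = 284; v_9 = 348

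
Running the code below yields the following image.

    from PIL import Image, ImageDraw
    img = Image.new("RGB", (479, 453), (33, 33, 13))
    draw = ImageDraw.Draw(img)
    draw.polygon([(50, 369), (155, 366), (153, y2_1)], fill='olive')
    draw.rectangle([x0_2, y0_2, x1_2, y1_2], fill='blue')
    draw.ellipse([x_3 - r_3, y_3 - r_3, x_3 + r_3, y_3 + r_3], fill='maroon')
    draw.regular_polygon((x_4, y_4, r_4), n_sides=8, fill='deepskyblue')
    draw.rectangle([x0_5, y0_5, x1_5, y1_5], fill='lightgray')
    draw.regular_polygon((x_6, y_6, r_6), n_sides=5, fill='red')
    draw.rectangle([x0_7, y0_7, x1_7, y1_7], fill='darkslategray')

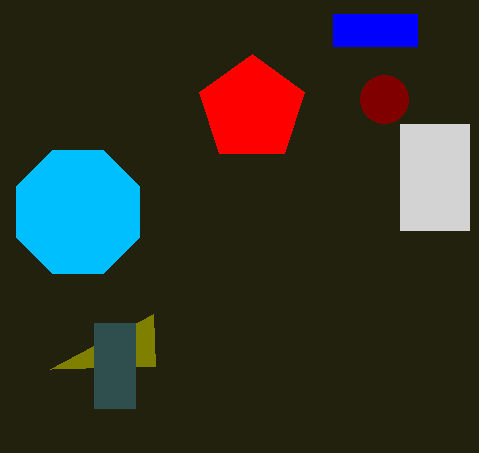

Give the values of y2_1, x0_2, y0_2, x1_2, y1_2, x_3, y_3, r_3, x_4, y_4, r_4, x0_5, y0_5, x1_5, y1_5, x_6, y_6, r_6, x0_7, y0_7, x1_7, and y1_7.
y2_1 = 314
x0_2 = 333
y0_2 = 14
x1_2 = 417
y1_2 = 46
x_3 = 384
y_3 = 99
r_3 = 24
x_4 = 78
y_4 = 212
r_4 = 67
x0_5 = 400
y0_5 = 124
x1_5 = 469
y1_5 = 230
x_6 = 252
y_6 = 109
r_6 = 55
x0_7 = 94
y0_7 = 323
x1_7 = 135
y1_7 = 408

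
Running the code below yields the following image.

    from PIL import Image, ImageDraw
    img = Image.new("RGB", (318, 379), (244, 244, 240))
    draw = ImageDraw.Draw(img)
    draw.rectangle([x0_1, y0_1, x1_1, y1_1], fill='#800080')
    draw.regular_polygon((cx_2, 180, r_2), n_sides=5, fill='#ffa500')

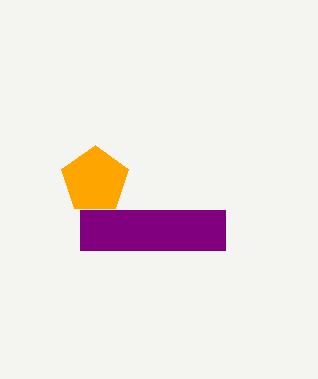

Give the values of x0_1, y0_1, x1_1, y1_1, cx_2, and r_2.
x0_1 = 80; y0_1 = 210; x1_1 = 225; y1_1 = 250; cx_2 = 95; r_2 = 35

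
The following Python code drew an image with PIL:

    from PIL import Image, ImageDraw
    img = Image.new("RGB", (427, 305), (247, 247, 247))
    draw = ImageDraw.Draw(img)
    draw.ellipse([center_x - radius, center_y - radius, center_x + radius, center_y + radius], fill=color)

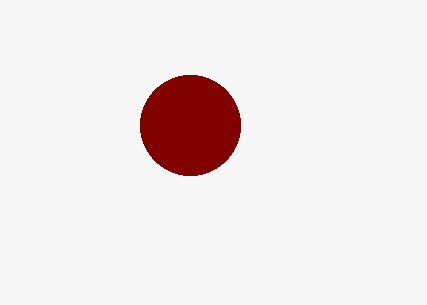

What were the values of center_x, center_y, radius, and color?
center_x = 190; center_y = 125; radius = 50; color = 'maroon'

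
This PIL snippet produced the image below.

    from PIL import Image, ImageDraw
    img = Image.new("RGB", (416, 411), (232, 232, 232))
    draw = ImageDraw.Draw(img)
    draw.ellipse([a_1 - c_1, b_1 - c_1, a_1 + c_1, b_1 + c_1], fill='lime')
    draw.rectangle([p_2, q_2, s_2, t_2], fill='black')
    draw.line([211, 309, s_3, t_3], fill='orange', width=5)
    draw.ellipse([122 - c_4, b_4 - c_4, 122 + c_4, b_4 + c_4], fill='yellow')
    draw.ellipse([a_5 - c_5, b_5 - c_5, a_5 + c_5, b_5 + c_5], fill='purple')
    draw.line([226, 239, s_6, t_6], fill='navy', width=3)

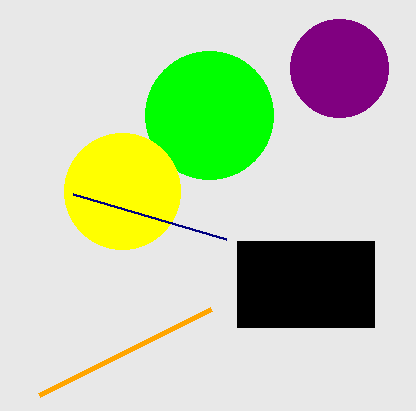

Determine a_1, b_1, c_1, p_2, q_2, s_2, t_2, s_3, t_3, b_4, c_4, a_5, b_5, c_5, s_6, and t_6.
a_1 = 209, b_1 = 115, c_1 = 64, p_2 = 237, q_2 = 241, s_2 = 374, t_2 = 327, s_3 = 39, t_3 = 395, b_4 = 191, c_4 = 58, a_5 = 339, b_5 = 68, c_5 = 49, s_6 = 73, t_6 = 194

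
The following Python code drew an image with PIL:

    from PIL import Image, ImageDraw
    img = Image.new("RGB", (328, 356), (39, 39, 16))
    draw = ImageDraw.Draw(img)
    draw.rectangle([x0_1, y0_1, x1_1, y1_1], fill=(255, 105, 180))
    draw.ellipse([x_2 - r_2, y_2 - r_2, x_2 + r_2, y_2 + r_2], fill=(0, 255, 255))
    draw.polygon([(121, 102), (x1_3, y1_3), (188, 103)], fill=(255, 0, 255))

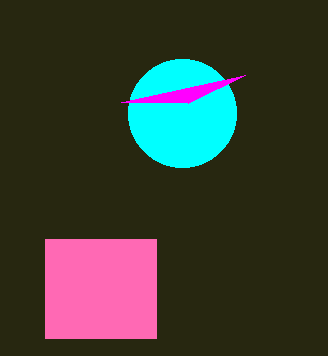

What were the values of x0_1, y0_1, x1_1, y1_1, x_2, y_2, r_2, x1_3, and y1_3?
x0_1 = 45, y0_1 = 239, x1_1 = 156, y1_1 = 338, x_2 = 182, y_2 = 113, r_2 = 54, x1_3 = 245, y1_3 = 75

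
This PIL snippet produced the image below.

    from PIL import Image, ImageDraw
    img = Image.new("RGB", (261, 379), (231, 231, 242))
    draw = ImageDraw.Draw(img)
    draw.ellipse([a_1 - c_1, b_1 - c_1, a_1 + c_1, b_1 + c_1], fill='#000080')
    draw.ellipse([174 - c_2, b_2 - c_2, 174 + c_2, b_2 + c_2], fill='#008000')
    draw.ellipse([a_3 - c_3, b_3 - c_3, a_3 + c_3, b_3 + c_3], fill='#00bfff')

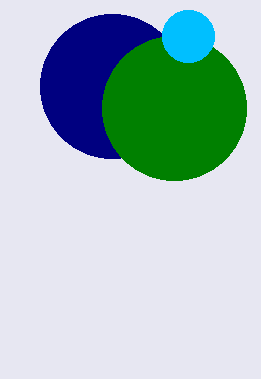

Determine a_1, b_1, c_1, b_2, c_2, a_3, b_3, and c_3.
a_1 = 112; b_1 = 86; c_1 = 72; b_2 = 108; c_2 = 72; a_3 = 188; b_3 = 36; c_3 = 26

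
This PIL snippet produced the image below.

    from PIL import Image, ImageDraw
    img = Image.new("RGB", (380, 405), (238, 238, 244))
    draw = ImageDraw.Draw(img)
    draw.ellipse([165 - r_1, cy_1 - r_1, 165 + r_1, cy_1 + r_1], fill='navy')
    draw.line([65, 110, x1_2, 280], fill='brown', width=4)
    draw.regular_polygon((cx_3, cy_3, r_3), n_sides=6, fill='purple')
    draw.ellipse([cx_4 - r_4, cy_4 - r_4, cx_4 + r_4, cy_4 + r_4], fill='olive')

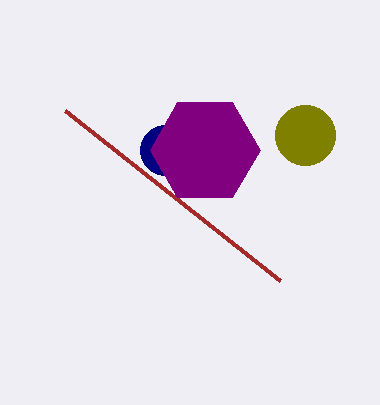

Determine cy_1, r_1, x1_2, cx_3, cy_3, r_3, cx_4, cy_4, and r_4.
cy_1 = 150; r_1 = 25; x1_2 = 280; cx_3 = 205; cy_3 = 150; r_3 = 55; cx_4 = 305; cy_4 = 135; r_4 = 30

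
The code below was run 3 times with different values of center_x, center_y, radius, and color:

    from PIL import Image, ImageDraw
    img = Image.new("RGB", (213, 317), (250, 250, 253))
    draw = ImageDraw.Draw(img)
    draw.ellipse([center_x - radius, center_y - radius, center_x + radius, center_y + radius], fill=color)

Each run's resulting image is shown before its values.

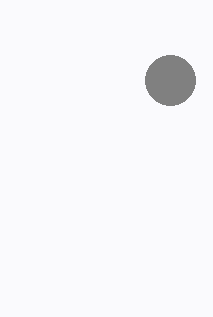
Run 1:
center_x = 170; center_y = 80; radius = 25; color = 'gray'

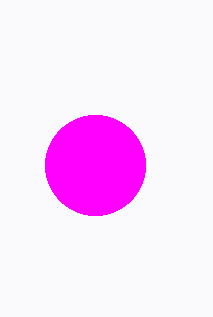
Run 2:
center_x = 95; center_y = 165; radius = 50; color = 'magenta'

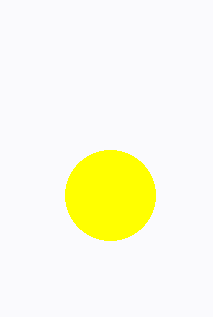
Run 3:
center_x = 110
center_y = 195
radius = 45
color = 'yellow'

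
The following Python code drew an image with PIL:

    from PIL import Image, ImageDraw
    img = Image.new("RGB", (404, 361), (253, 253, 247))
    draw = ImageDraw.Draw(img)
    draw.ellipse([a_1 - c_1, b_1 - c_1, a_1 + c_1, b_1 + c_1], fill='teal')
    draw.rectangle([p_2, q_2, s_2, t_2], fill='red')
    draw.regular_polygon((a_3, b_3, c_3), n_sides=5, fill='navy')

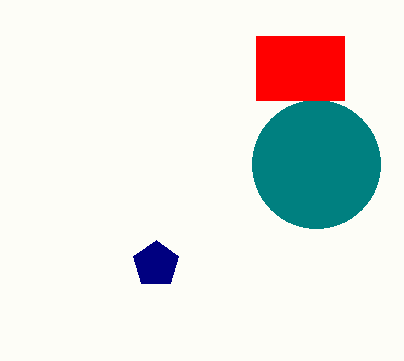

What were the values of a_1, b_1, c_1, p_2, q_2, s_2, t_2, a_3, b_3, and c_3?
a_1 = 316; b_1 = 164; c_1 = 64; p_2 = 256; q_2 = 36; s_2 = 344; t_2 = 100; a_3 = 156; b_3 = 264; c_3 = 24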